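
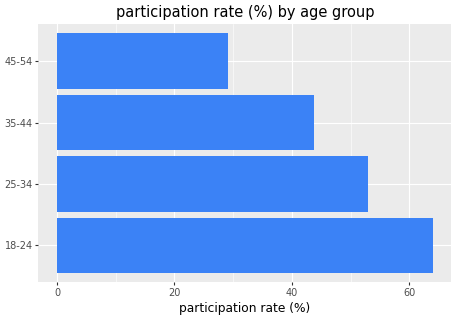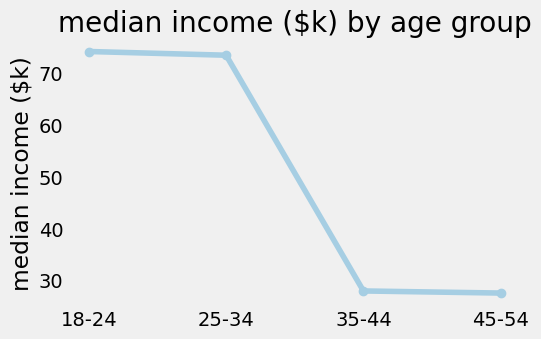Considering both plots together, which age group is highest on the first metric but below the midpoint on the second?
Chart 2 median median income ($k) ≈ 50; below-median age groups: 35-44, 45-54. Among those, 35-44 has the highest participation rate (%) (≈ 40).

35-44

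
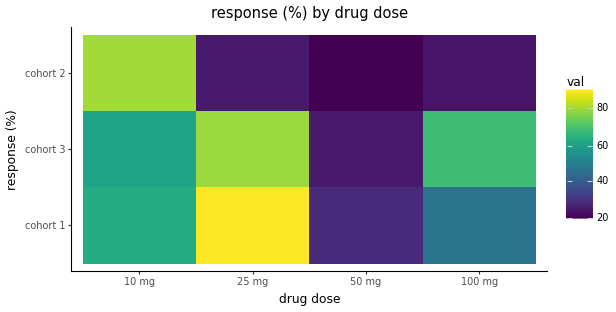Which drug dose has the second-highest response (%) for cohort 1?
10 mg

Top 3 for cohort 1: 25 mg ≈ 90, 10 mg ≈ 60, 100 mg ≈ 50.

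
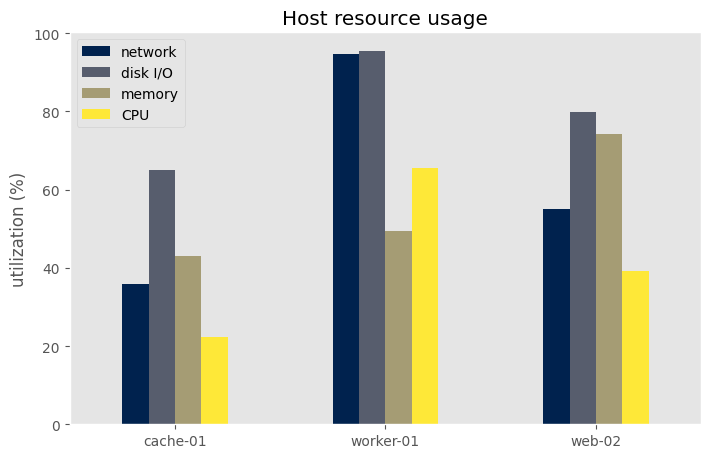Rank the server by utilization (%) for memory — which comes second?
worker-01

Top 3 for memory: web-02 ≈ 70, worker-01 ≈ 50, cache-01 ≈ 40.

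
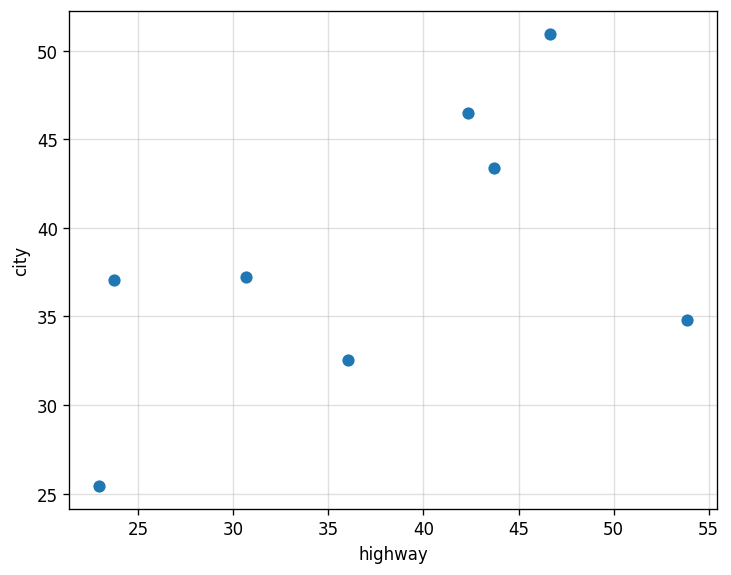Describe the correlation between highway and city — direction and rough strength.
positive, moderate

Points are positively correlated; moderate (|r| ≈ 0.6).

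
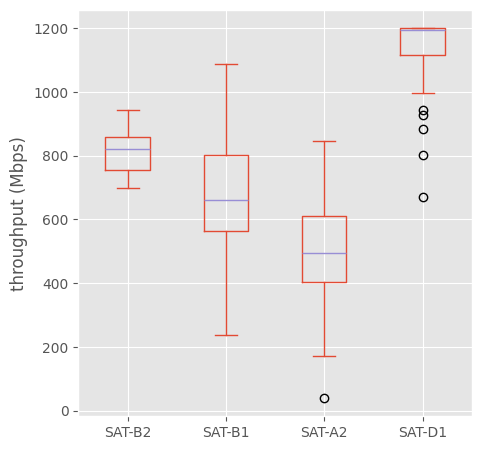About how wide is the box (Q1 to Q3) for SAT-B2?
≈ 100

Q3 ≈ 900, Q1 ≈ 800; IQR ≈ 100.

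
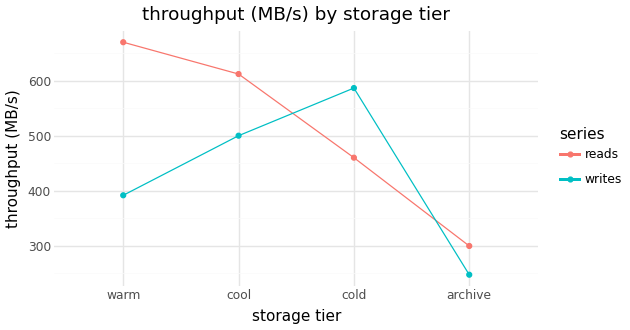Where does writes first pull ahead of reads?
cold

cool: writes ≈ 500 vs reads ≈ 600 (not yet); cold: writes ≈ 600 vs reads ≈ 450 (first crossover).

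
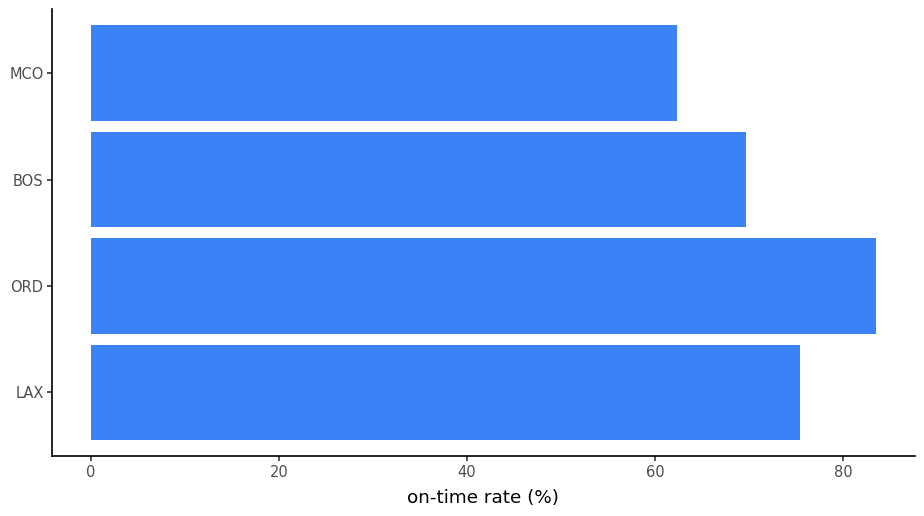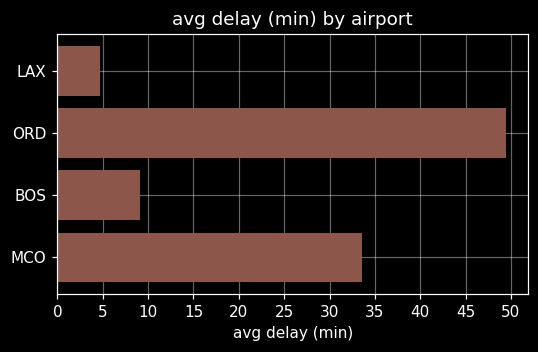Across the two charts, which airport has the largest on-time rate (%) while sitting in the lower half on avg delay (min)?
LAX

Chart 2 median avg delay (min) ≈ 20; below-median airports: LAX, BOS. Among those, LAX has the highest on-time rate (%) (≈ 80).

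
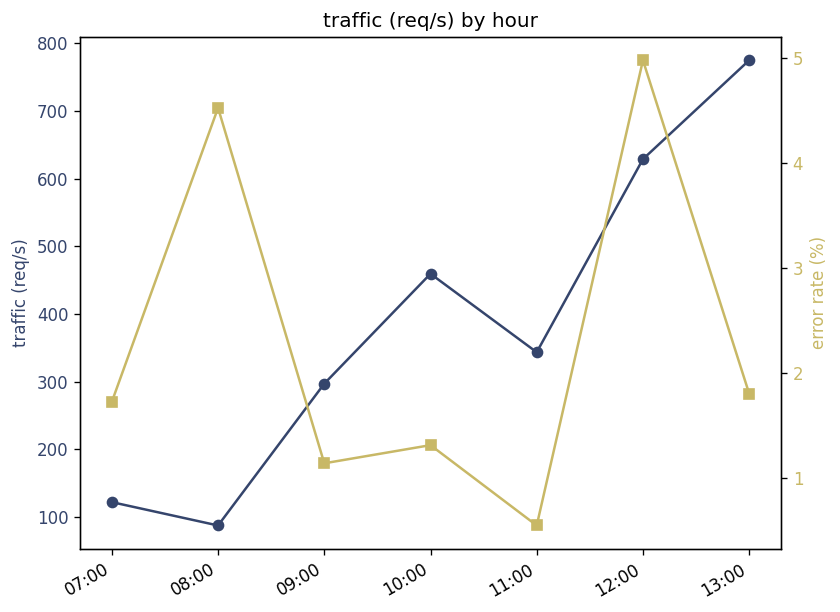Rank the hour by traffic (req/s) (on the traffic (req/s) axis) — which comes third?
10:00

Top 4 (on the traffic (req/s) axis): 13:00 ≈ 800, 12:00 ≈ 600, 10:00 ≈ 500, 11:00 ≈ 300.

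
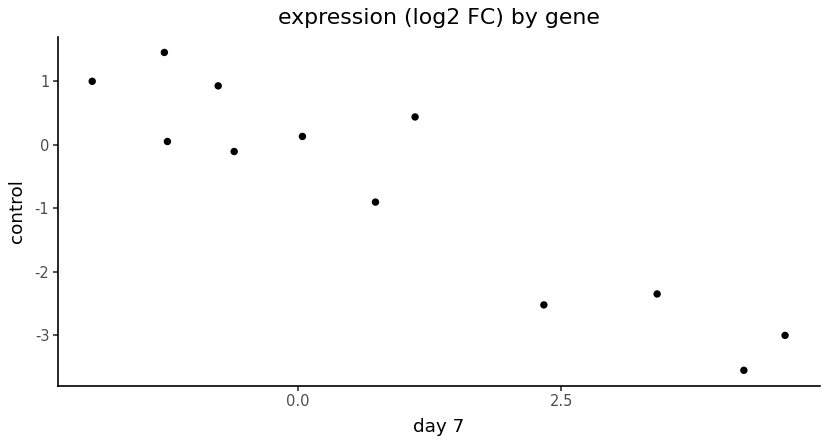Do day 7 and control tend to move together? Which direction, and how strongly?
negative, strong

Points are negatively correlated; strong (|r| ≈ 0.9).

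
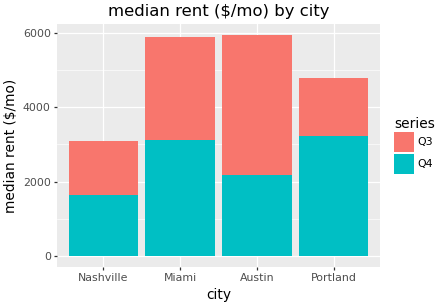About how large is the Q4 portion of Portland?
Q4 top ≈ 3000, bottom ≈ 0; segment ≈ 3000.

≈ 3000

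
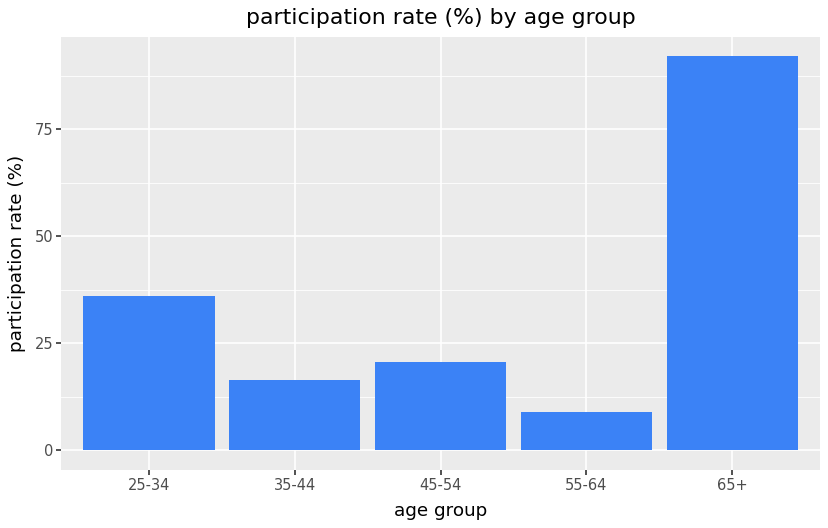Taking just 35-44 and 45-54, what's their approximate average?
(20 + 20) / 2 ≈ 20.

≈ 20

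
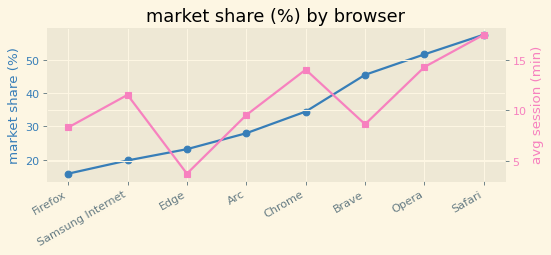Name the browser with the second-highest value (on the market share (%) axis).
Top 3 (on the market share (%) axis): Safari ≈ 60, Opera ≈ 50, Brave ≈ 45.

Opera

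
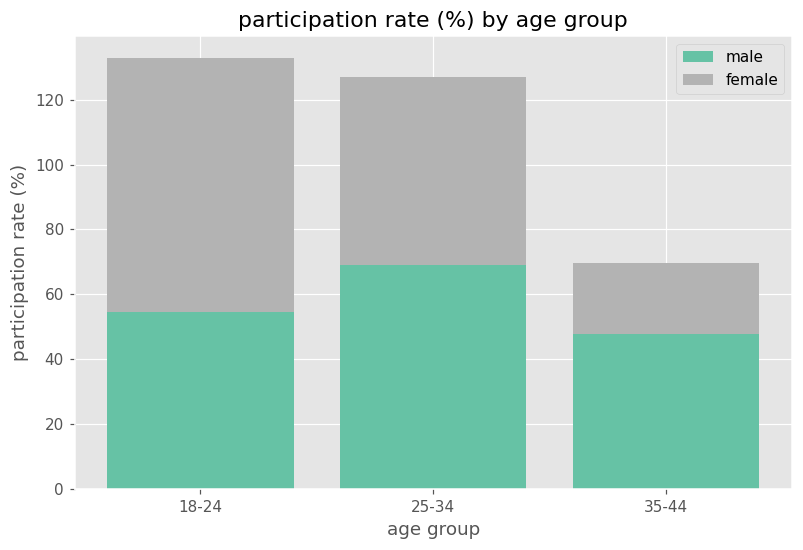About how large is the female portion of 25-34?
≈ 60

female top ≈ 120, bottom ≈ 60; segment ≈ 60.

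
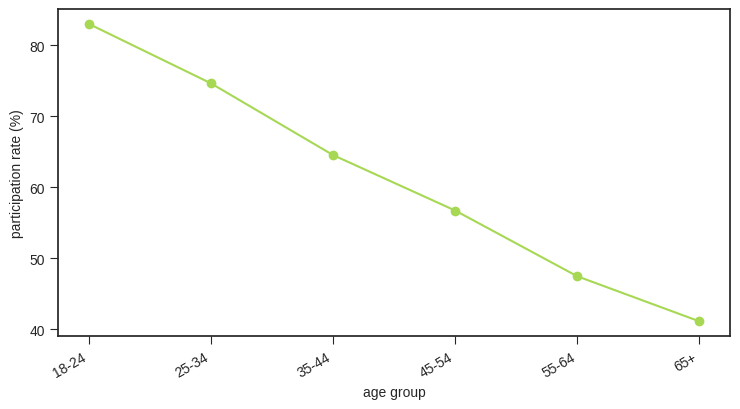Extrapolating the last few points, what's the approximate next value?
Last three: 55, 45, 40 → slope ≈ -7.5/step → next ≈ 32.5.

≈ 32.5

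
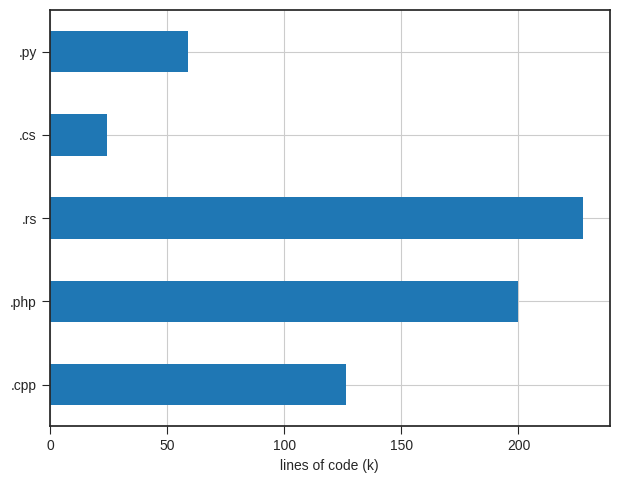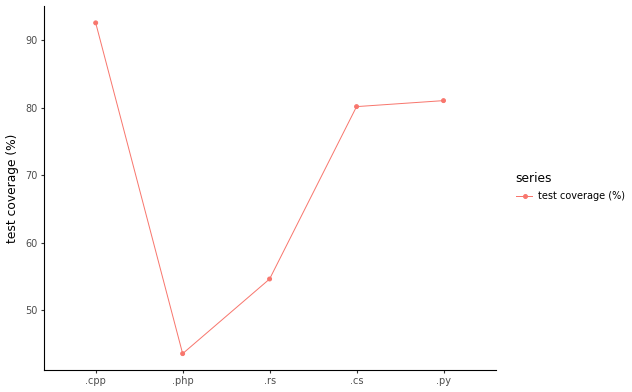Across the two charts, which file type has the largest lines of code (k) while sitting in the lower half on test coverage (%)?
.rs

Chart 2 median test coverage (%) ≈ 80; below-median file types: .php, .rs. Among those, .rs has the highest lines of code (k) (≈ 225).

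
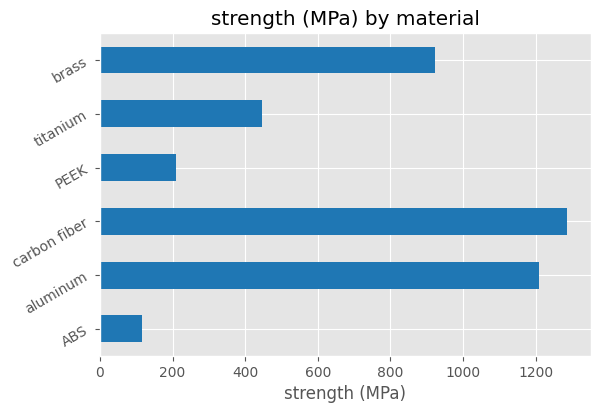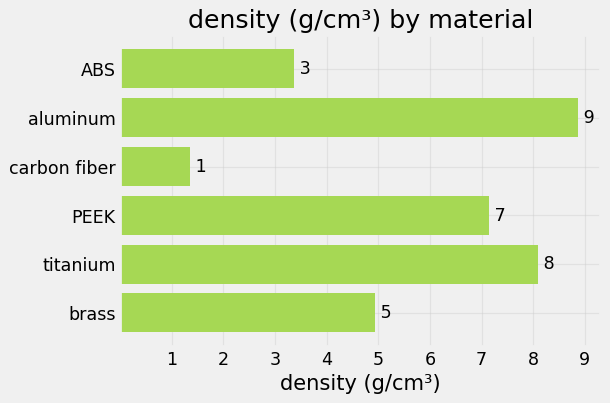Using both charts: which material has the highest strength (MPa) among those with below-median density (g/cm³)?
Chart 2 median density (g/cm³) ≈ 6; below-median materials: ABS, carbon fiber, brass. Among those, carbon fiber has the highest strength (MPa) (≈ 1200).

carbon fiber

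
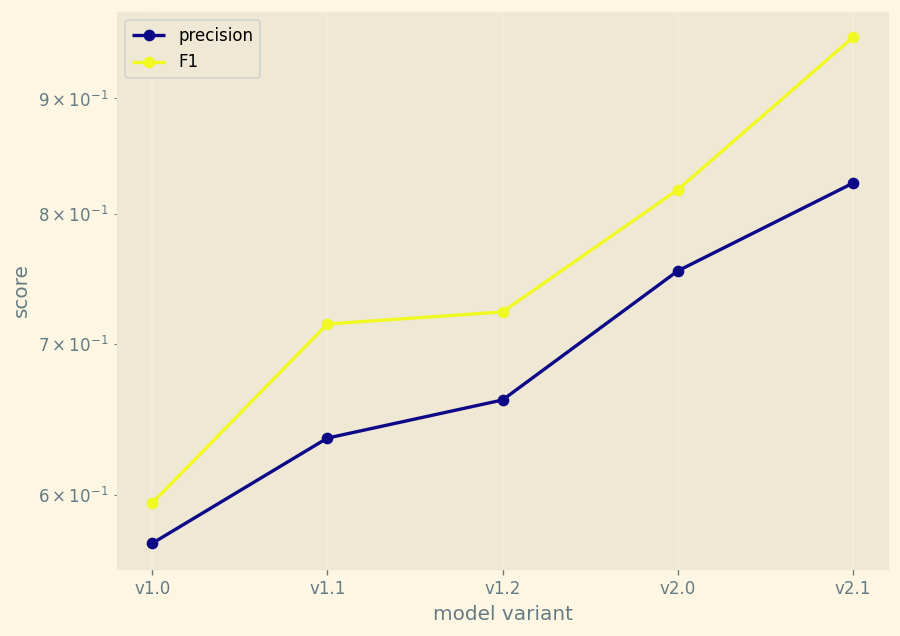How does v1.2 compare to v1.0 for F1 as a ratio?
v1.2 ≈ 0.70, v1.0 ≈ 0.60; 0.70/0.60 ≈ 1.17.

≈ 1.17×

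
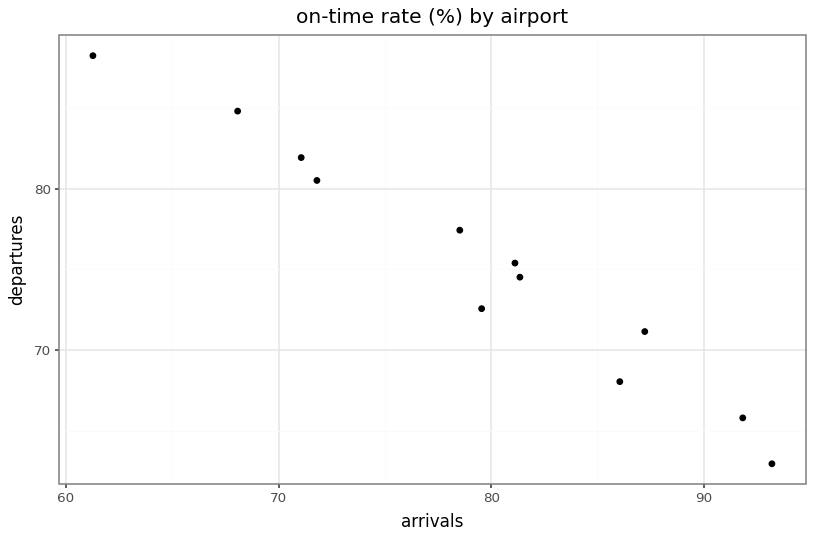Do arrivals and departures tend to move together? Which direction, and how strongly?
negative, strong

Points are negatively correlated; strong (|r| ≈ 1.0).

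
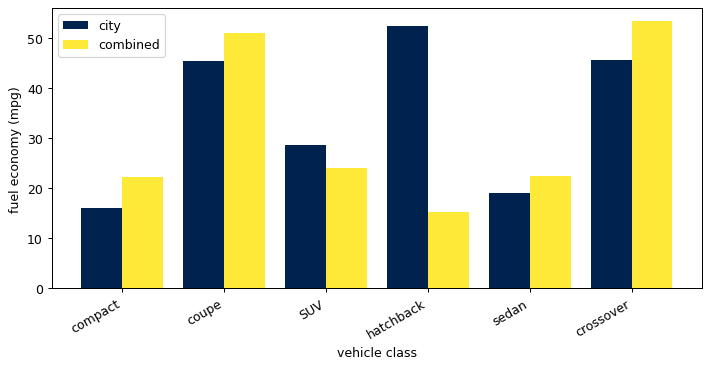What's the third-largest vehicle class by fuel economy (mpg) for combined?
Top 4 for combined: crossover ≈ 55, coupe ≈ 50, SUV ≈ 25, sedan ≈ 20.

SUV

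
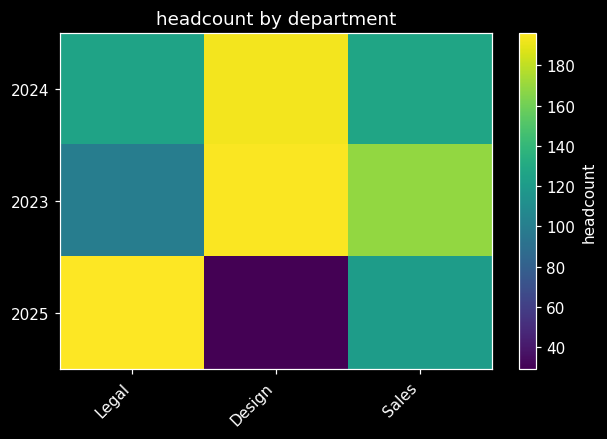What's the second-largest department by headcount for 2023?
Top 3 for 2023: Design ≈ 200, Sales ≈ 160, Legal ≈ 100.

Sales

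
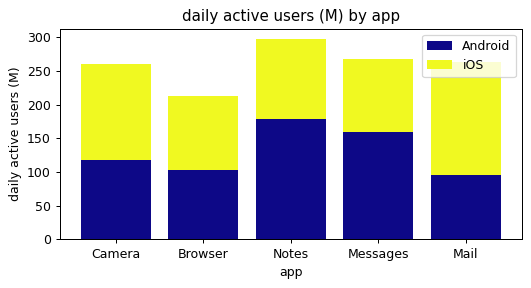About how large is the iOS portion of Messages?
iOS top ≈ 275, bottom ≈ 150; segment ≈ 125.

≈ 125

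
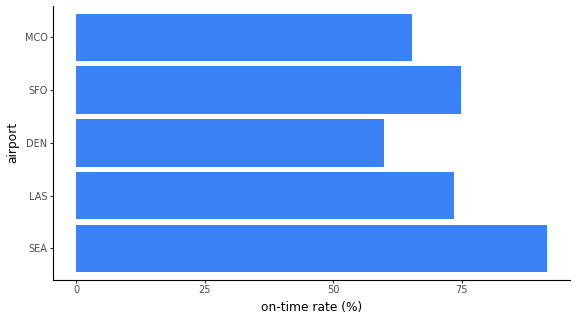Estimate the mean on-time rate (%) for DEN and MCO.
≈ 65

(60 + 70) / 2 ≈ 65.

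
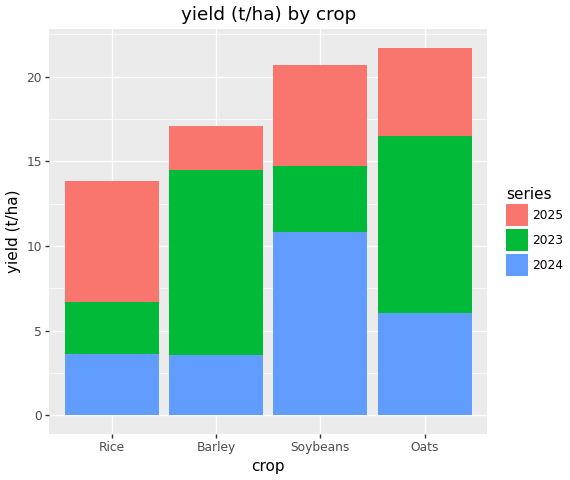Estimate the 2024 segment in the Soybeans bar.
≈ 10

2024 top ≈ 10, bottom ≈ 0; segment ≈ 10.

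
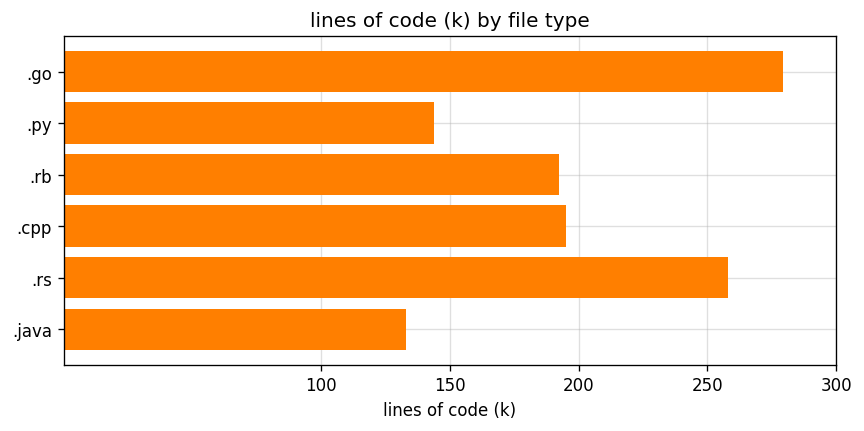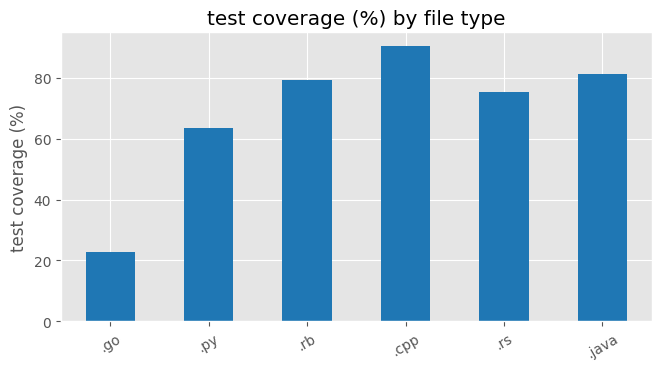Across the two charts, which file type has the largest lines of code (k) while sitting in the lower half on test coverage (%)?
.go

Chart 2 median test coverage (%) ≈ 80; below-median file types: .go, .py, .rs. Among those, .go has the highest lines of code (k) (≈ 300).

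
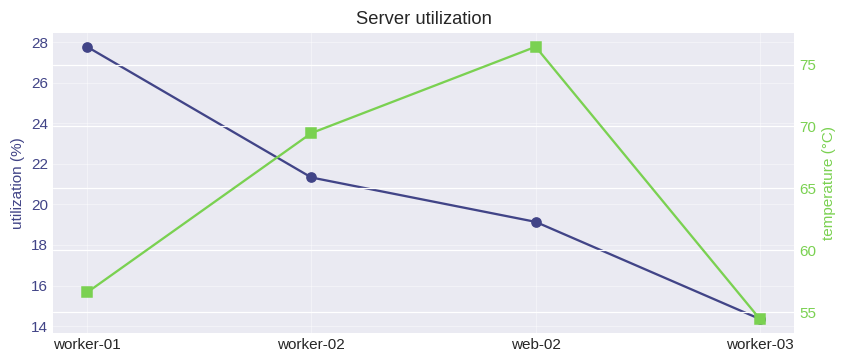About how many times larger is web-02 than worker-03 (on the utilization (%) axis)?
≈ 1.43×

web-02 ≈ 20, worker-03 ≈ 14; 20/14 ≈ 1.43.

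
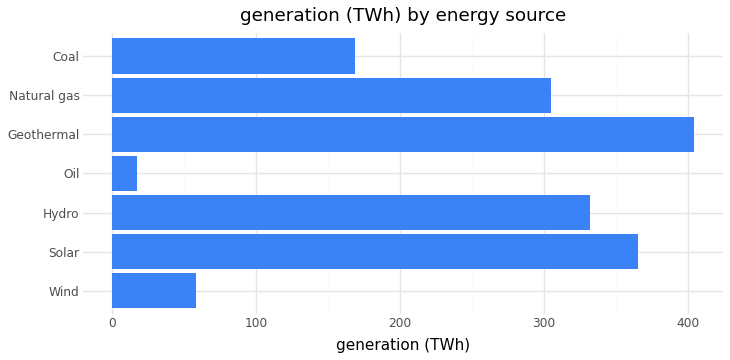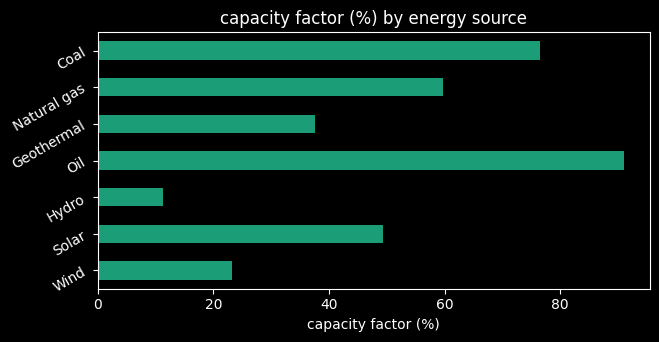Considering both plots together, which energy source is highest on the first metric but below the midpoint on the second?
Chart 2 median capacity factor (%) ≈ 50; below-median energy sources: Wind, Hydro, Geothermal. Among those, Geothermal has the highest generation (TWh) (≈ 400).

Geothermal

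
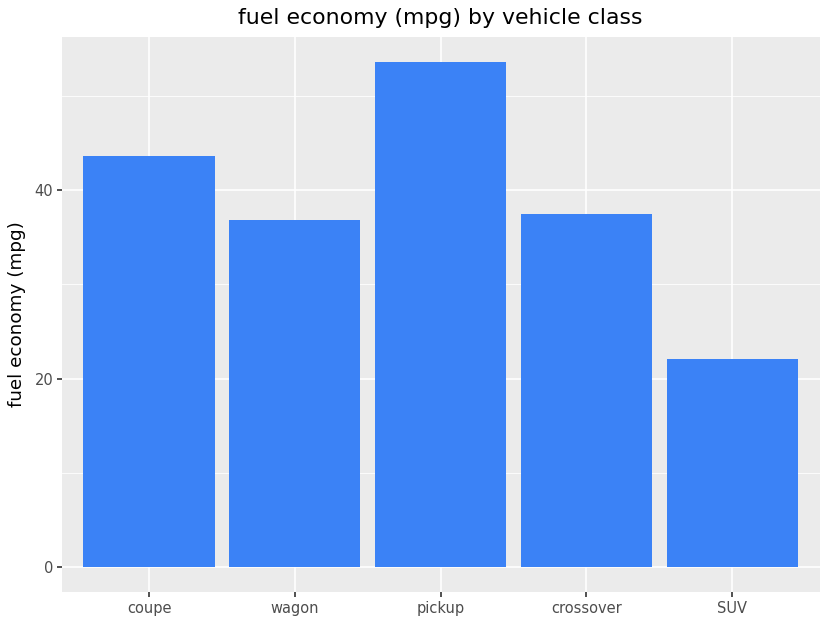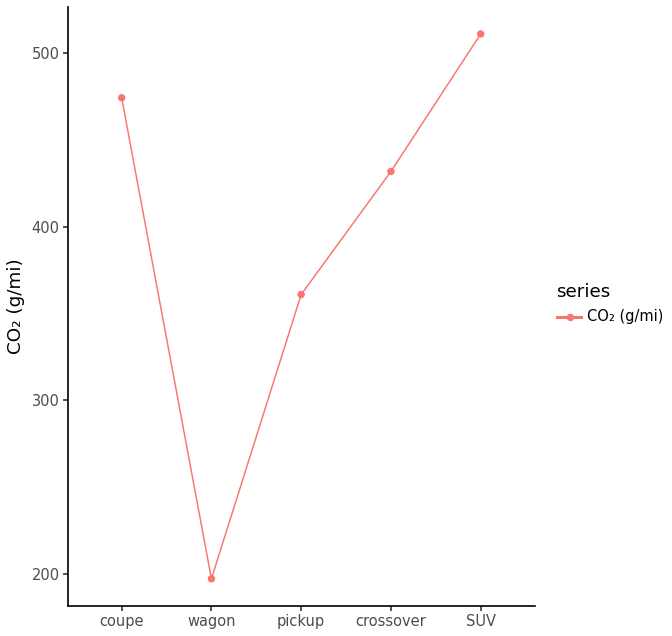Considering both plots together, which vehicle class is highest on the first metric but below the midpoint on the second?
Chart 2 median CO₂ (g/mi) ≈ 450; below-median vehicle classes: wagon, pickup. Among those, pickup has the highest fuel economy (mpg) (≈ 55).

pickup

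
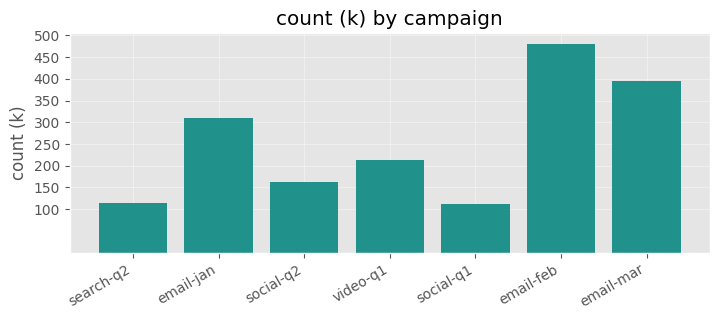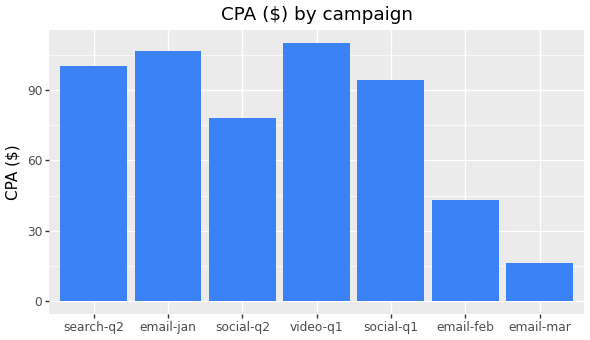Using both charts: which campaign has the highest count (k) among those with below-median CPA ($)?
email-feb

Chart 2 median CPA ($) ≈ 100; below-median campaigns: social-q2, email-feb, email-mar. Among those, email-feb has the highest count (k) (≈ 500).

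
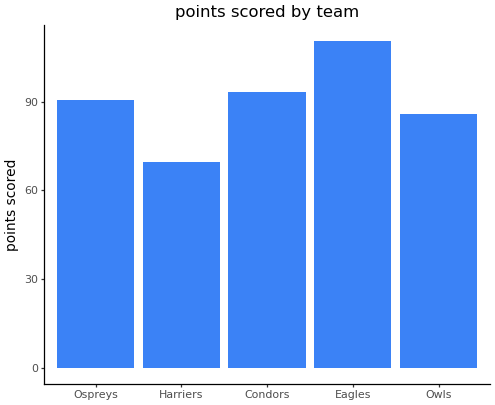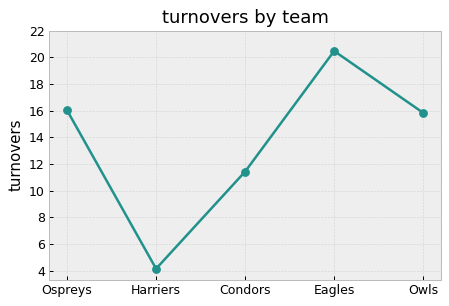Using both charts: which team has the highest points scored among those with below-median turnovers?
Condors

Chart 2 median turnovers ≈ 16; below-median teams: Harriers, Condors. Among those, Condors has the highest points scored (≈ 100).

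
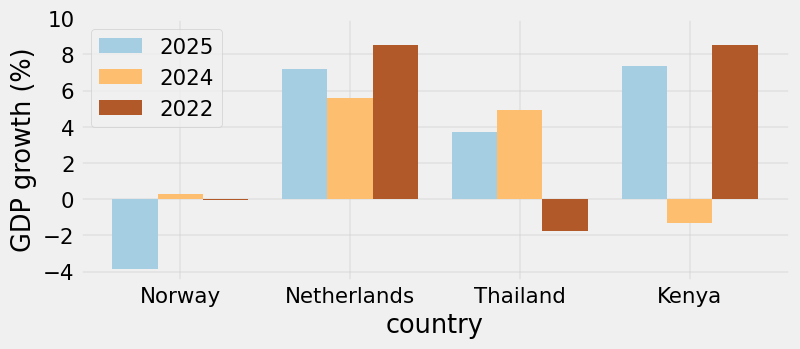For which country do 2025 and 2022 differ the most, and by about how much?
Thailand: 2025 ≈ 4, 2022 ≈ -2 → gap ≈ 6. Next-largest (Norway) is only ≈ 4.

Thailand, ≈ 6 %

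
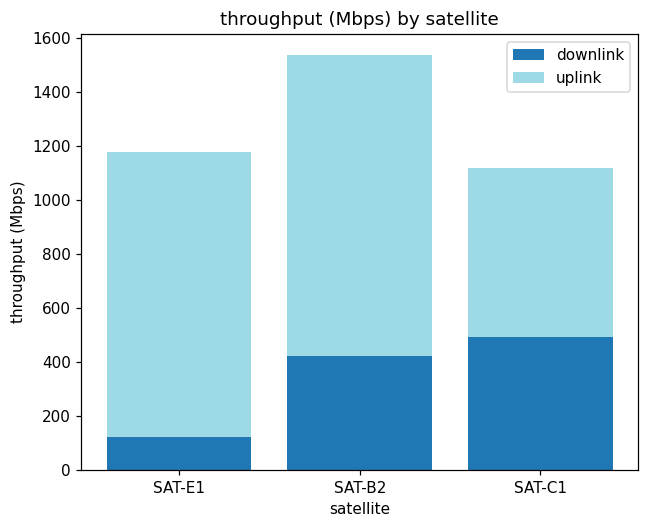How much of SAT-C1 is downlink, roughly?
≈ 400

downlink top ≈ 400, bottom ≈ 0; segment ≈ 400.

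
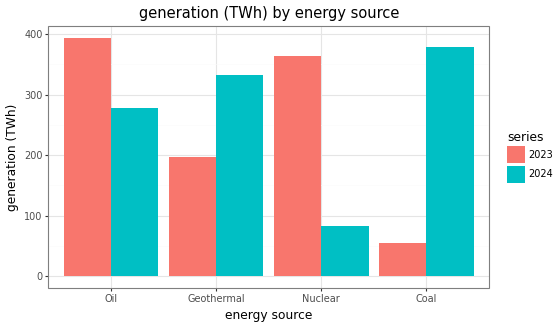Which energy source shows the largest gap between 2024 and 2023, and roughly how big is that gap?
Coal, ≈ 350 TWh

Coal: 2024 ≈ 400, 2023 ≈ 50 → gap ≈ 350. Next-largest (Nuclear) is only ≈ 250.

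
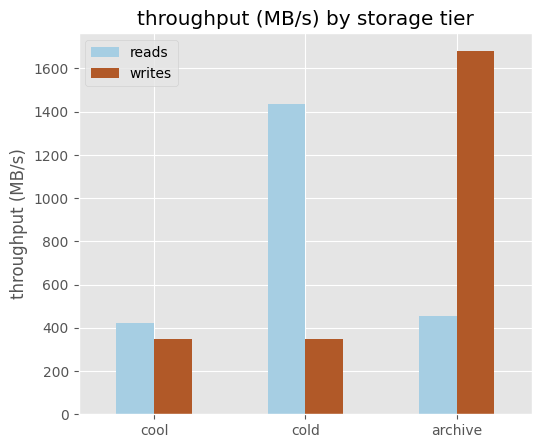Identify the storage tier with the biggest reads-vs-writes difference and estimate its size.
archive, ≈ 1200 MB/s

archive: reads ≈ 400, writes ≈ 1600 → gap ≈ 1200. Next-largest (cold) is only ≈ 1000.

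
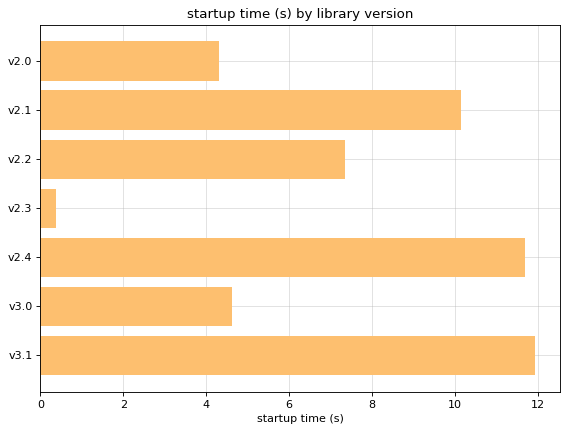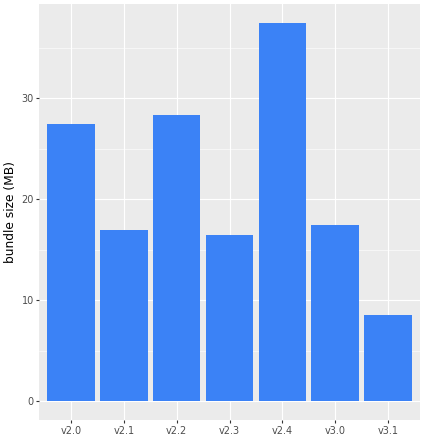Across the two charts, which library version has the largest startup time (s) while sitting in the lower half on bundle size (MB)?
Chart 2 median bundle size (MB) ≈ 15; below-median library versions: v2.1, v2.3, v3.1. Among those, v3.1 has the highest startup time (s) (≈ 12).

v3.1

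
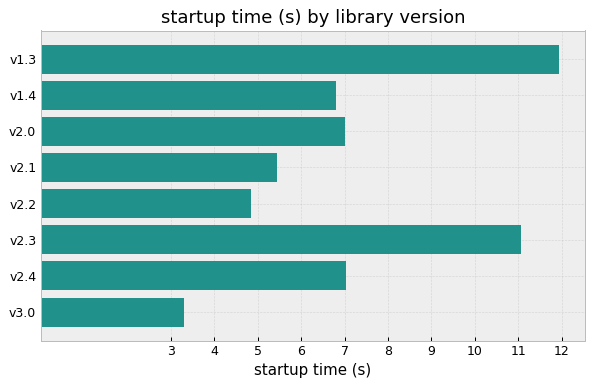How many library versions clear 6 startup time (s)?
5

Above 6: v1.3, v1.4, v2.0, v2.3, v2.4.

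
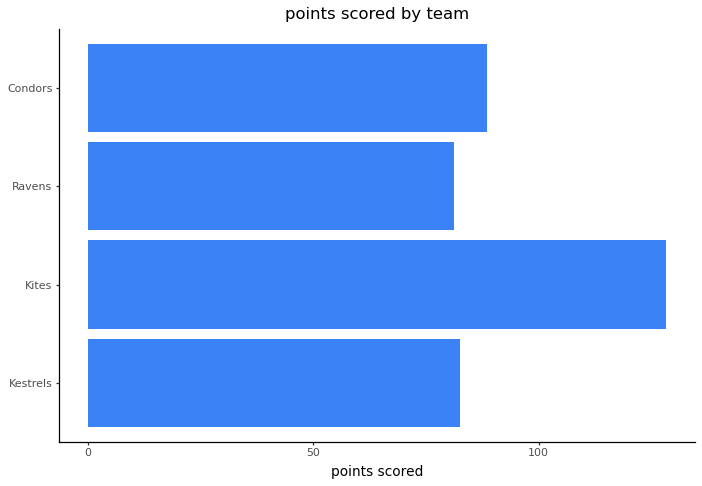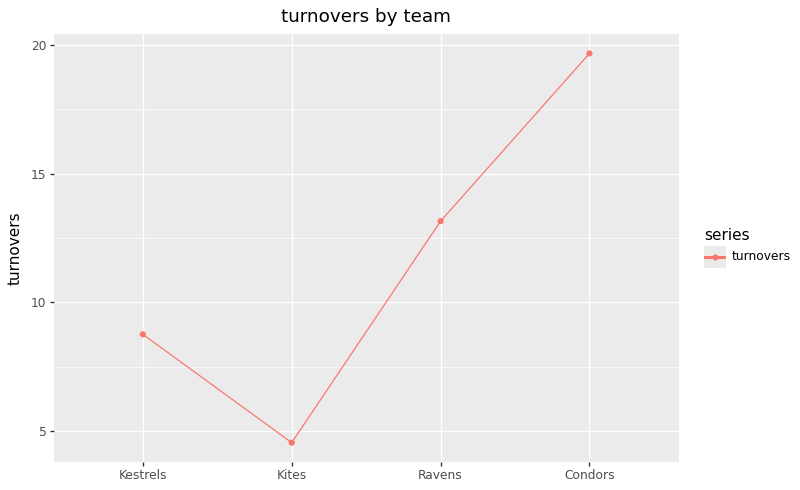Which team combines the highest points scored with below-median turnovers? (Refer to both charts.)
Chart 2 median turnovers ≈ 10; below-median teams: Kestrels, Kites. Among those, Kites has the highest points scored (≈ 120).

Kites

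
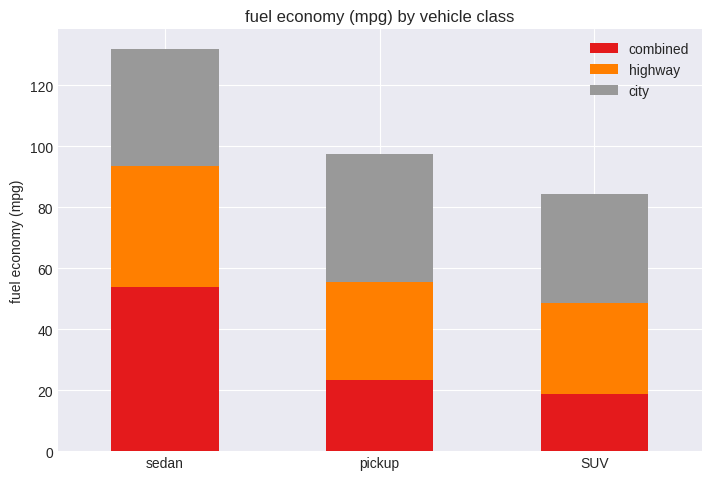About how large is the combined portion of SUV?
combined top ≈ 20, bottom ≈ 0; segment ≈ 20.

≈ 20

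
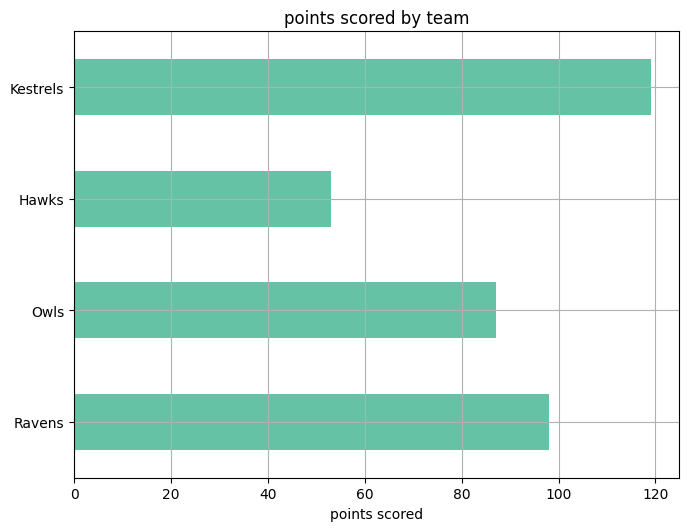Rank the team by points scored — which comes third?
Owls

Top 4: Kestrels ≈ 120, Ravens ≈ 100, Owls ≈ 90, Hawks ≈ 50.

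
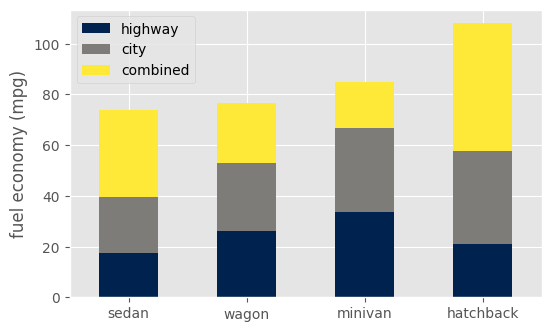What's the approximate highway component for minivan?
highway top ≈ 30, bottom ≈ 0; segment ≈ 30.

≈ 30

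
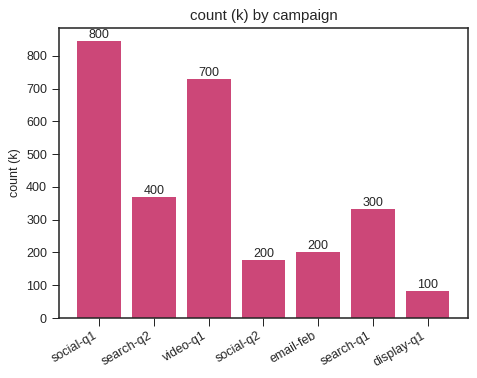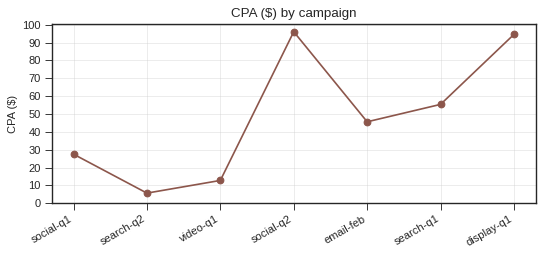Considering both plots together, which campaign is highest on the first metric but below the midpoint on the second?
social-q1

Chart 2 median CPA ($) ≈ 50; below-median campaigns: social-q1, search-q2, video-q1. Among those, social-q1 has the highest count (k) (≈ 800).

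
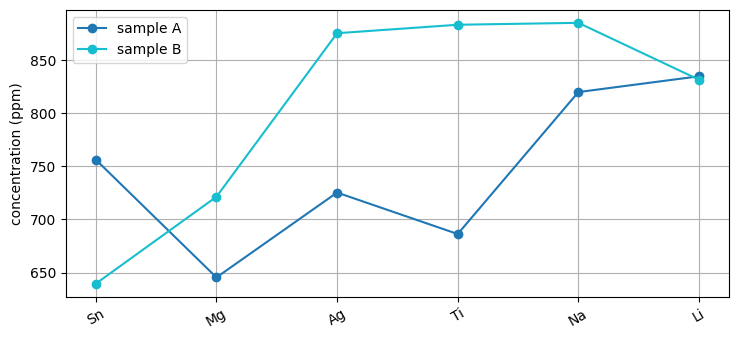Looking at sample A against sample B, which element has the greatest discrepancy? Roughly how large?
Ti: sample A ≈ 675, sample B ≈ 875 → gap ≈ 200. Next-largest (Ag) is only ≈ 150.

Ti, ≈ 200 ppm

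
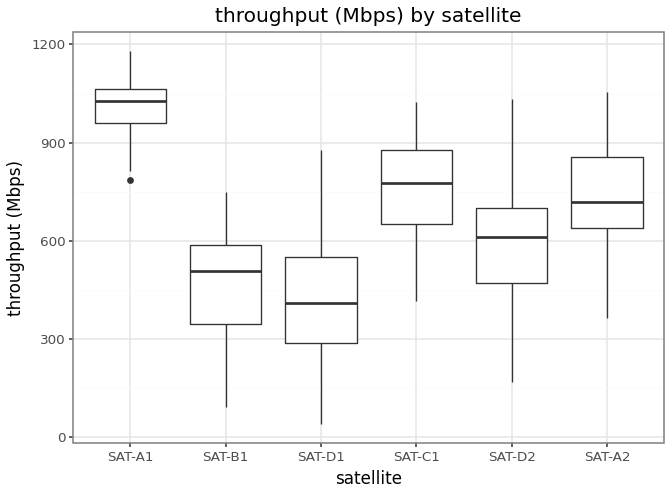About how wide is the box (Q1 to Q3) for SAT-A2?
Q3 ≈ 850, Q1 ≈ 650; IQR ≈ 200.

≈ 200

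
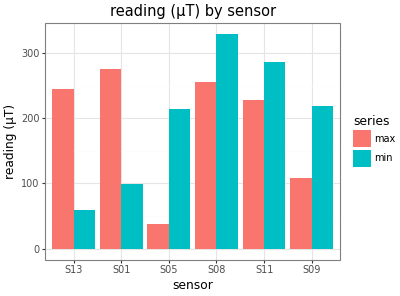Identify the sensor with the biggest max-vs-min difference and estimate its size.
S13, ≈ 200 µT

S13: max ≈ 250, min ≈ 50 → gap ≈ 200. Next-largest (S05) is only ≈ 150.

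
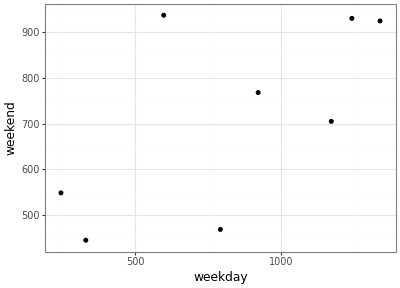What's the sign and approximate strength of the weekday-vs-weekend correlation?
positive, moderate

Points are positively correlated; moderate (|r| ≈ 0.6).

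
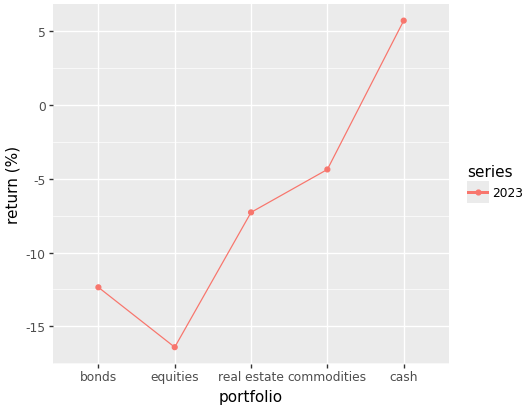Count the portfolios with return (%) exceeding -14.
Above -14: bonds, real estate, commodities, cash.

4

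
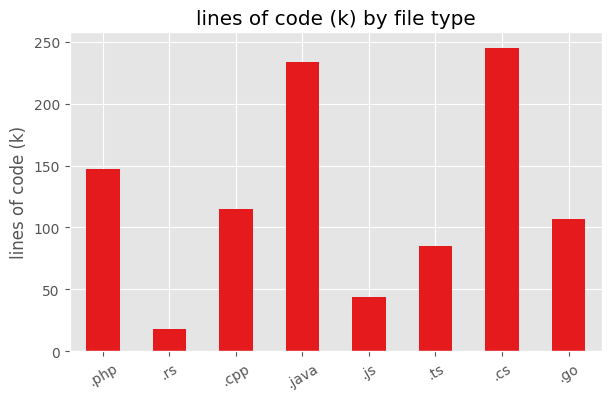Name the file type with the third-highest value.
Top 4: .cs ≈ 250, .java ≈ 225, .php ≈ 150, .cpp ≈ 125.

.php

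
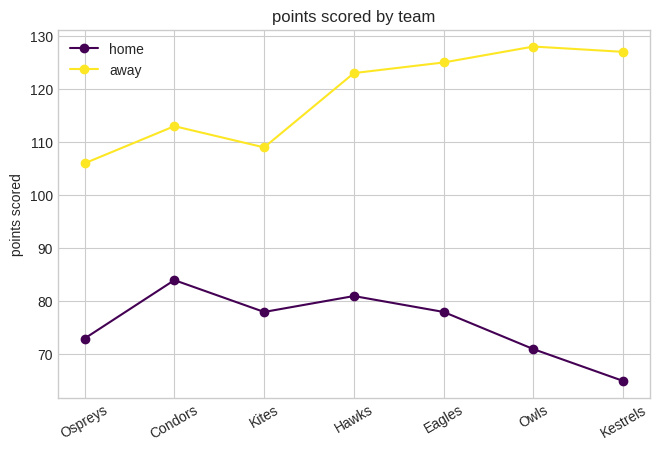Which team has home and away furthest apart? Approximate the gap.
Kestrels, ≈ 70

Kestrels: home ≈ 60, away ≈ 130 → gap ≈ 70. Next-largest (Owls) is only ≈ 60.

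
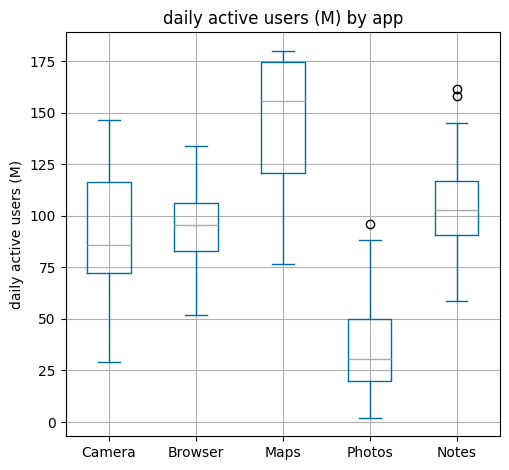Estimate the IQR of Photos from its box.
≈ 30

Q3 ≈ 50, Q1 ≈ 20; IQR ≈ 30.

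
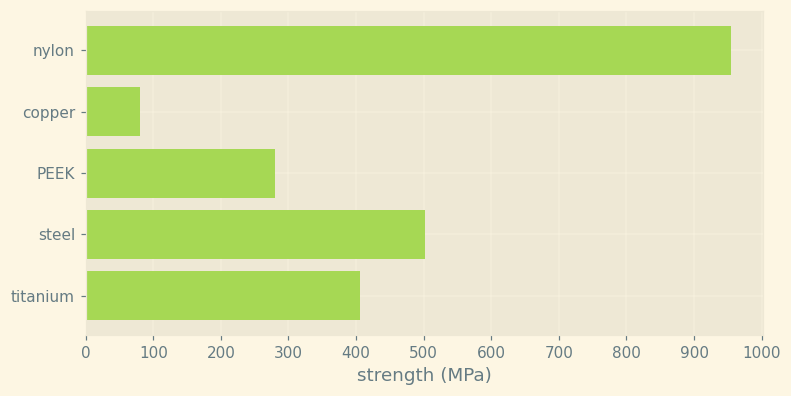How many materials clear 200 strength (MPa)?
Above 200: nylon, PEEK, steel, titanium.

4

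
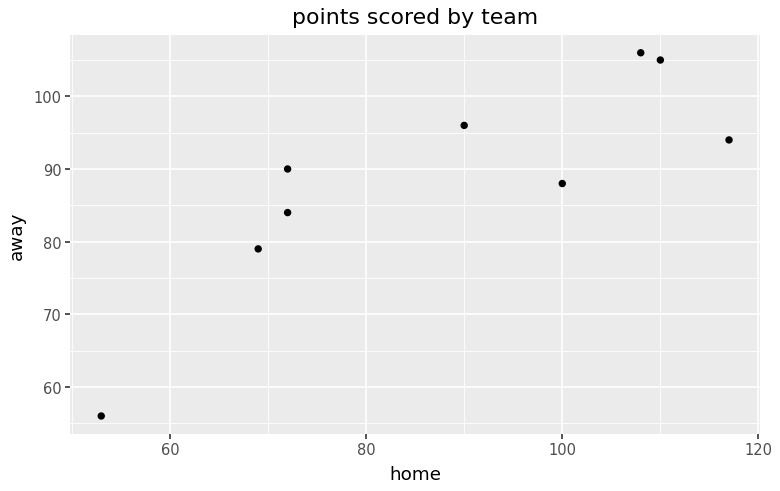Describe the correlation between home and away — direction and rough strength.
positive, strong

Points are positively correlated; strong (|r| ≈ 0.8).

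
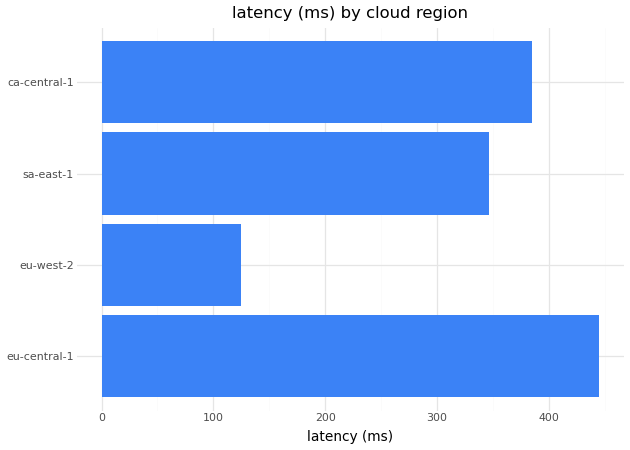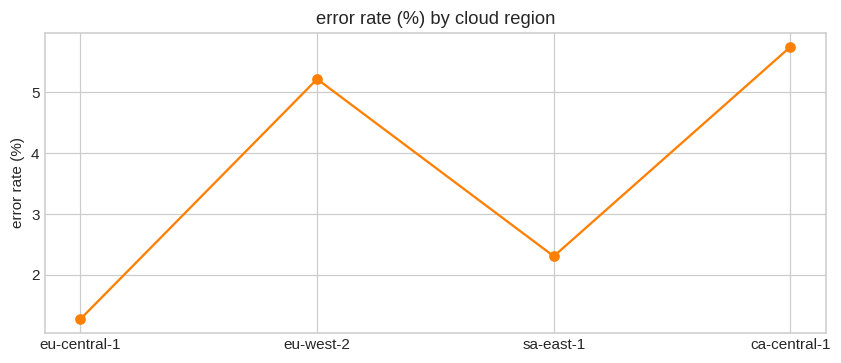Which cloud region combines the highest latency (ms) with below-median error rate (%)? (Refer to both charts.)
Chart 2 median error rate (%) ≈ 4; below-median cloud regions: eu-central-1, sa-east-1. Among those, eu-central-1 has the highest latency (ms) (≈ 450).

eu-central-1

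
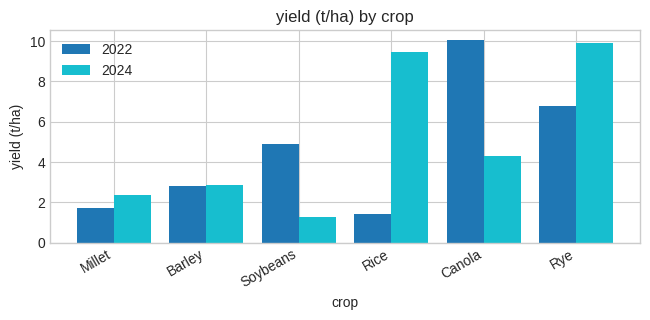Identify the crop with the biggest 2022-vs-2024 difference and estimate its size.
Rice, ≈ 8 t/ha

Rice: 2022 ≈ 1, 2024 ≈ 9 → gap ≈ 8. Next-largest (Canola) is only ≈ 6.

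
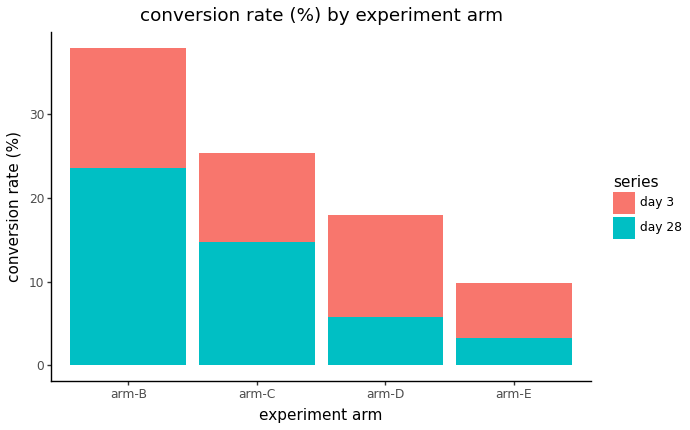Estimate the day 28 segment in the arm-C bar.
≈ 15

day 28 top ≈ 15, bottom ≈ 0; segment ≈ 15.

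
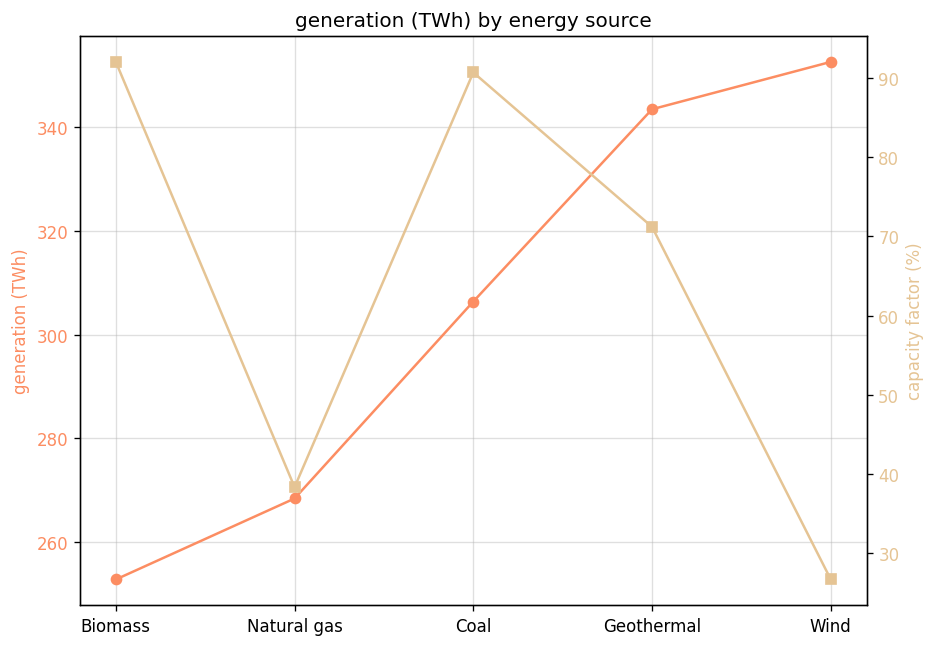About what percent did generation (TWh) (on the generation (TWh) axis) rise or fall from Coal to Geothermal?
≈ +9.7%

Coal ≈ 310, Geothermal ≈ 340; (340 − 310) / 310 ≈ +9.7%.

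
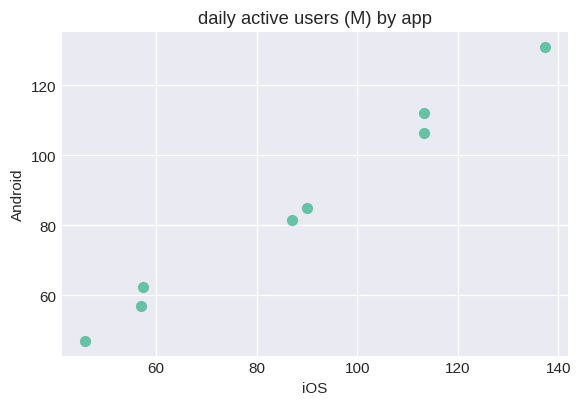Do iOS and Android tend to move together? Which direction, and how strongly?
positive, strong

Points are positively correlated; strong (|r| ≈ 1.0).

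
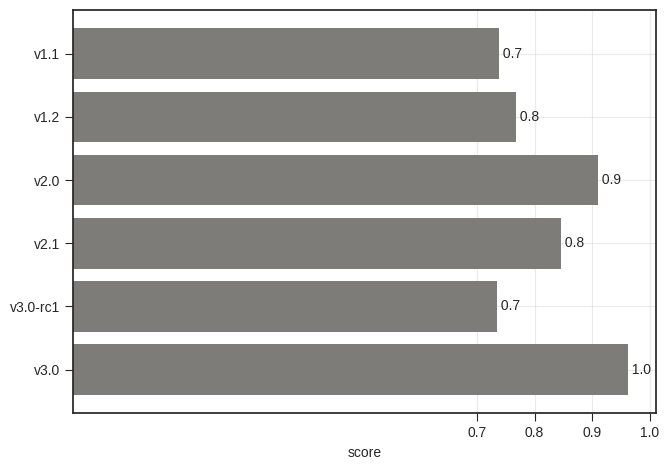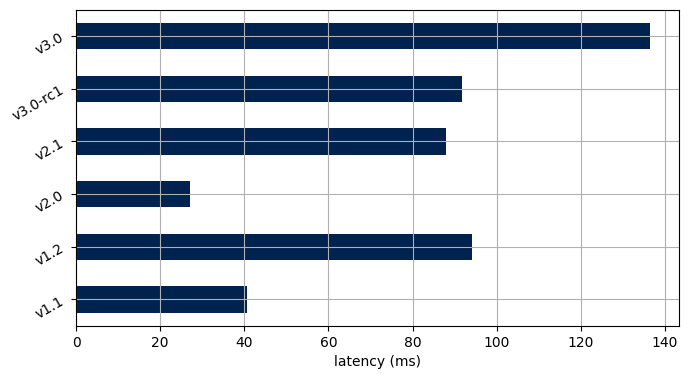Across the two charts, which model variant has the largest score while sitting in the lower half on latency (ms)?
Chart 2 median latency (ms) ≈ 80; below-median model variants: v1.1, v2.0, v2.1. Among those, v2.0 has the highest score (≈ 0.9).

v2.0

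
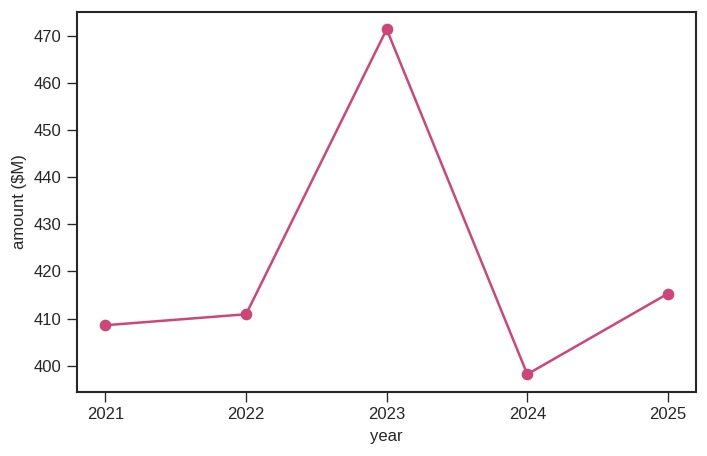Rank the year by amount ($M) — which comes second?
Top 3: 2023 ≈ 470, 2025 ≈ 420, 2022 ≈ 410.

2025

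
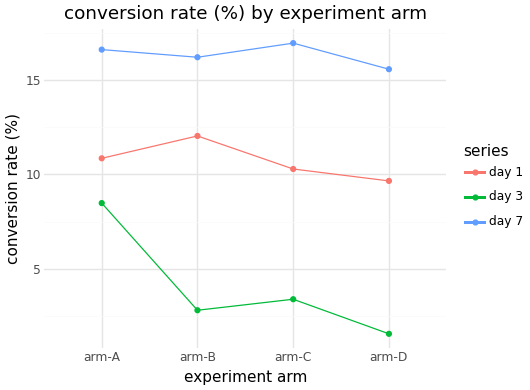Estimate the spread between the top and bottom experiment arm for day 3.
≈ 6

Max arm-A ≈ 8, min arm-D ≈ 2; range ≈ 6.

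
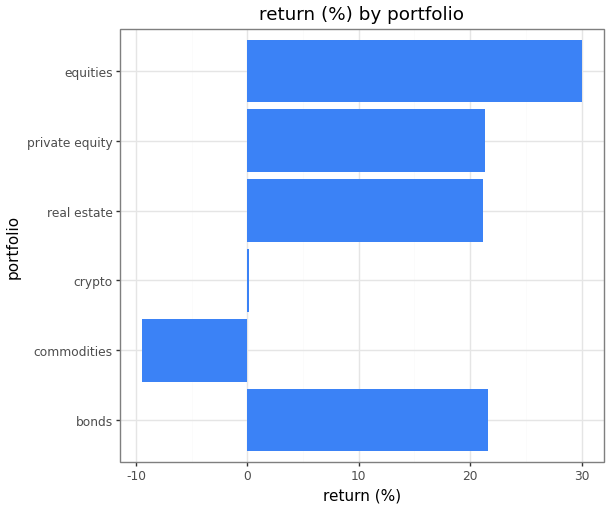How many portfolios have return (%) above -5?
5

Above -5: bonds, crypto, real estate, private equity, equities.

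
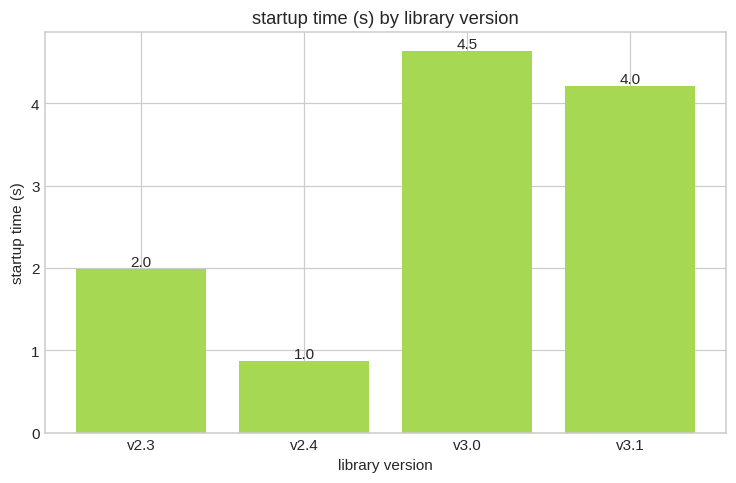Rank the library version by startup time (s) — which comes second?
Top 3: v3.0 ≈ 4.5, v3.1 ≈ 4.0, v2.3 ≈ 2.0.

v3.1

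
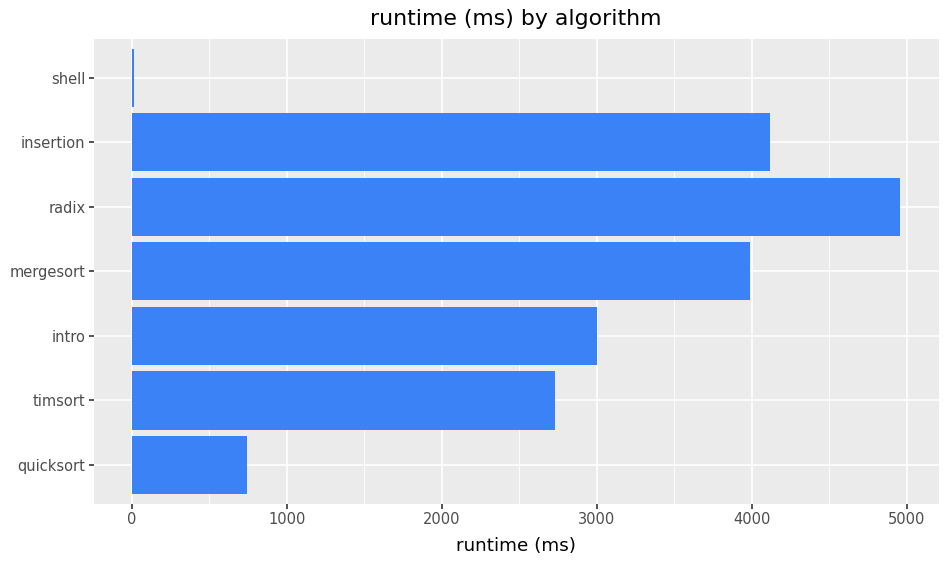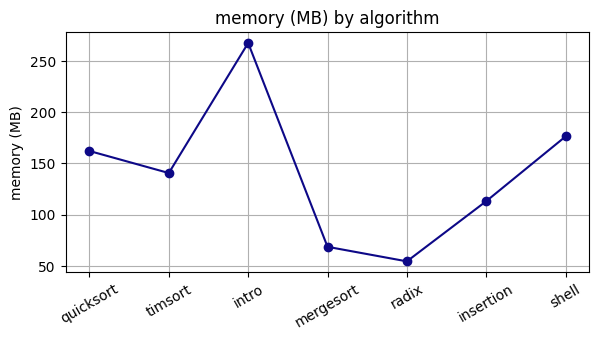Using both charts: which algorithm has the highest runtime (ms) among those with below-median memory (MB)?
radix

Chart 2 median memory (MB) ≈ 150; below-median algorithms: mergesort, radix, insertion. Among those, radix has the highest runtime (ms) (≈ 5000).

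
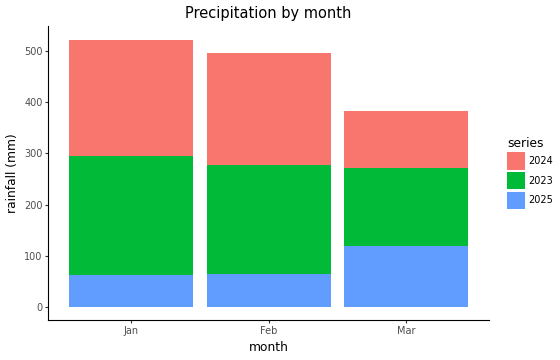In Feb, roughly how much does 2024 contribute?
≈ 200

2024 top ≈ 500, bottom ≈ 300; segment ≈ 200.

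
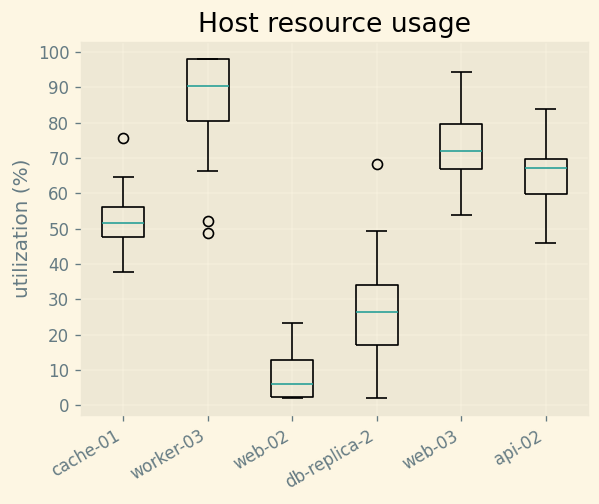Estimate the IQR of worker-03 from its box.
≈ 20

Q3 ≈ 100, Q1 ≈ 80; IQR ≈ 20.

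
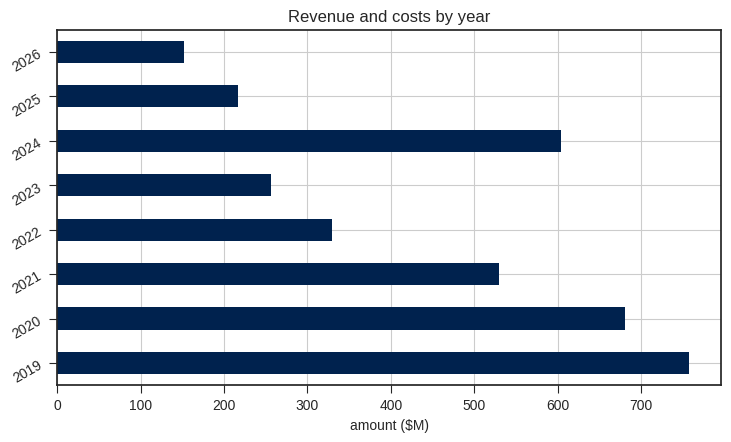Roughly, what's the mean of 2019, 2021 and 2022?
≈ 533

(800 + 500 + 300) / 3 ≈ 533.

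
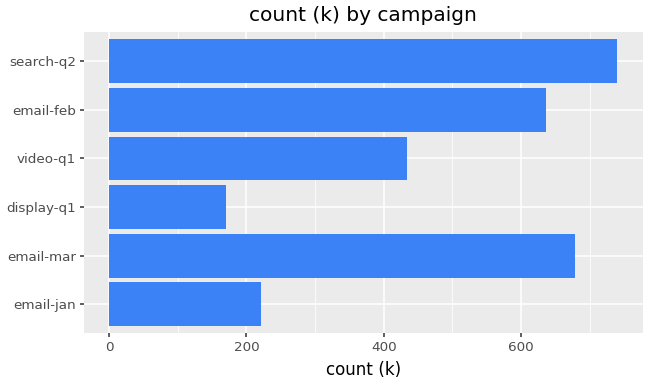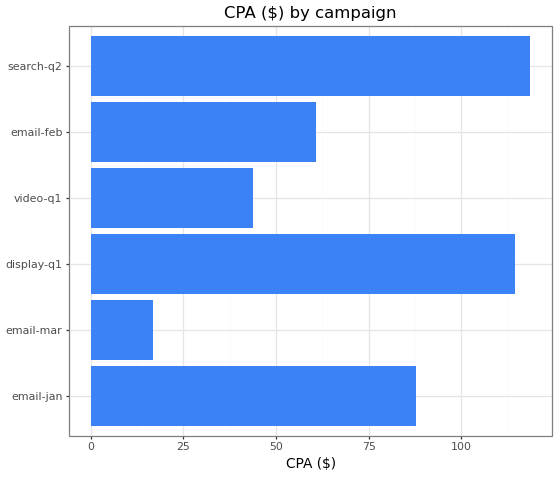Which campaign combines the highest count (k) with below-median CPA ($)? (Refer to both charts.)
Chart 2 median CPA ($) ≈ 80; below-median campaigns: email-mar, video-q1, email-feb. Among those, email-mar has the highest count (k) (≈ 700).

email-mar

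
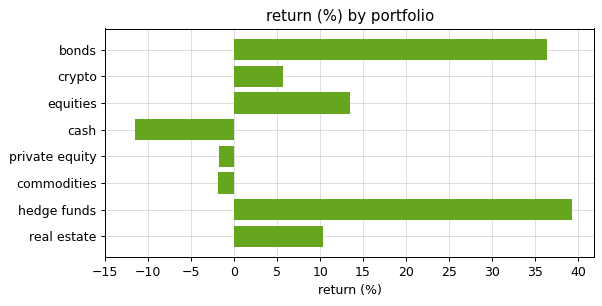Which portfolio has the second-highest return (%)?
bonds

Top 3: hedge funds ≈ 40, bonds ≈ 35, equities ≈ 15.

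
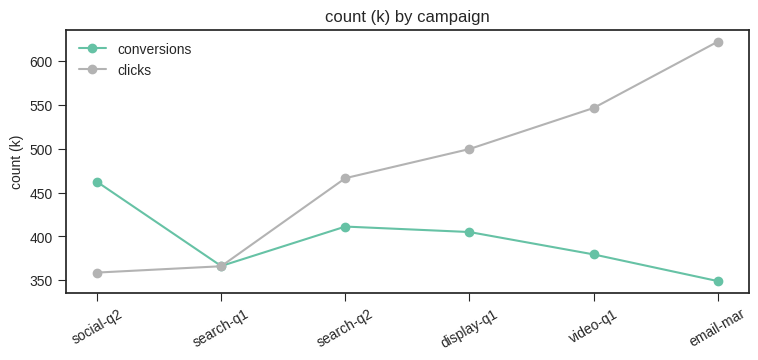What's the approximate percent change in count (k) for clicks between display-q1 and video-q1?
≈ +10%

display-q1 ≈ 500, video-q1 ≈ 550; (550 − 500) / 500 ≈ +10%.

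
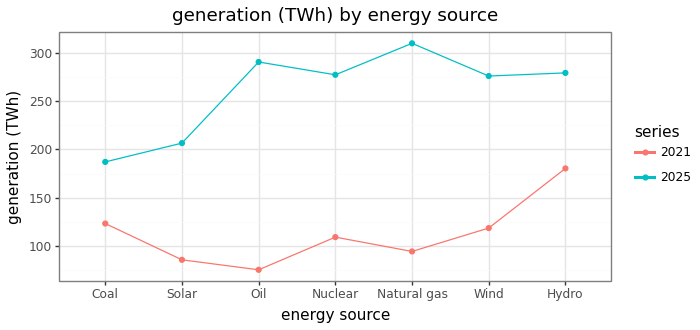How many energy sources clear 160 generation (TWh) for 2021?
Above 160: Hydro.

1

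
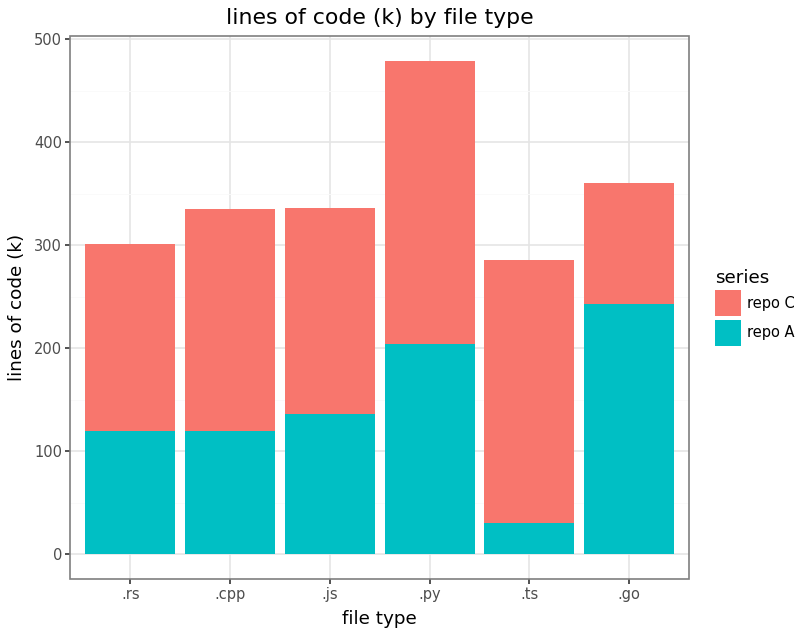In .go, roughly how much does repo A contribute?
≈ 250

repo A top ≈ 250, bottom ≈ 0; segment ≈ 250.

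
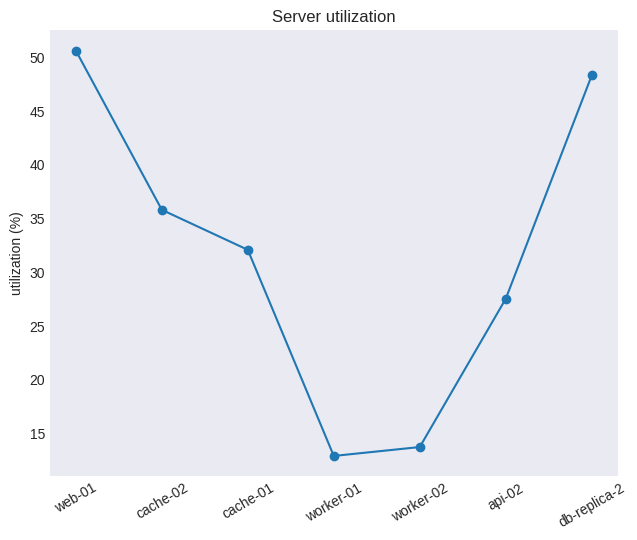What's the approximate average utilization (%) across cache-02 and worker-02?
≈ 25

(35 + 15) / 2 ≈ 25.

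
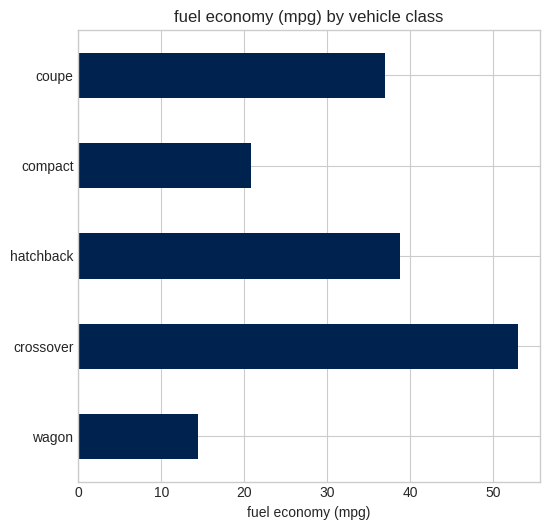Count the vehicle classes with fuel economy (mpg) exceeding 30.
Above 30: crossover, hatchback, coupe.

3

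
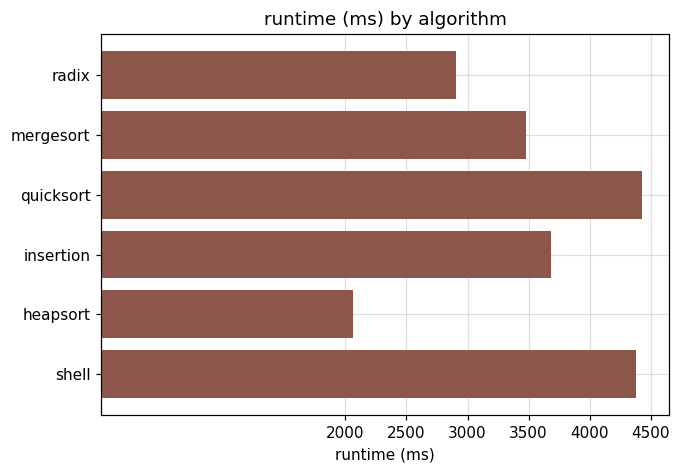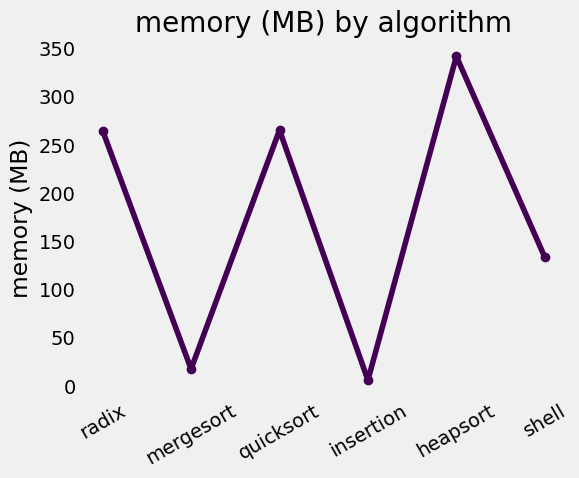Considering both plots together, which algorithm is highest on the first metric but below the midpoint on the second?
shell

Chart 2 median memory (MB) ≈ 200; below-median algorithms: mergesort, insertion, shell. Among those, shell has the highest runtime (ms) (≈ 4500).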